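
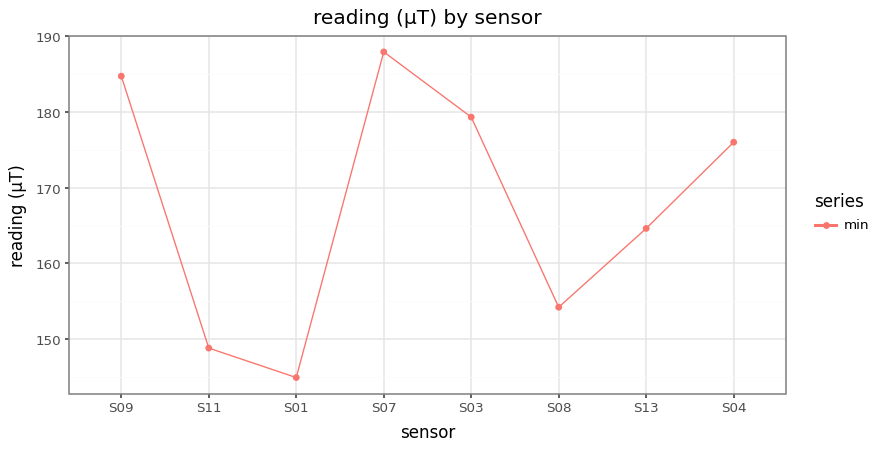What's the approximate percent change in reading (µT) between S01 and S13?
S01 ≈ 145, S13 ≈ 165; (165 − 145) / 145 ≈ +13.8%.

≈ +13.8%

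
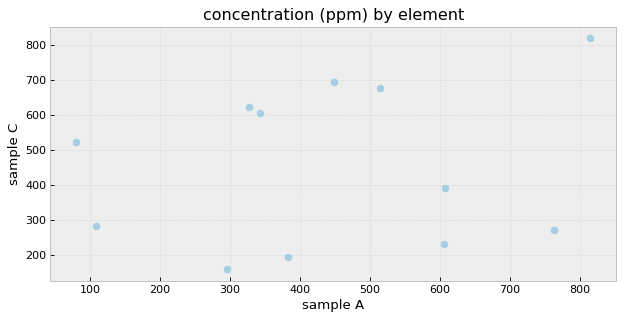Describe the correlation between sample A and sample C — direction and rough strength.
no clear correlation

Points are roughly uncorrelated; weak (|r| ≈ 0.2).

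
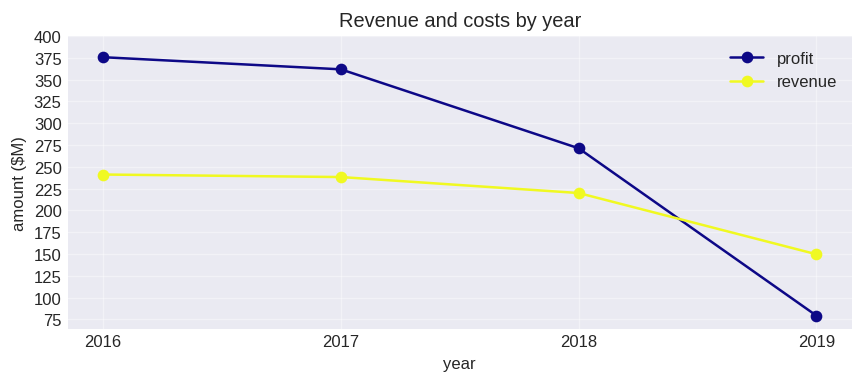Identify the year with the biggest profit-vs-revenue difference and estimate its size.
2016, ≈ 125 $M

2016: profit ≈ 375, revenue ≈ 250 → gap ≈ 125. Next-largest (2017) is only ≈ 100.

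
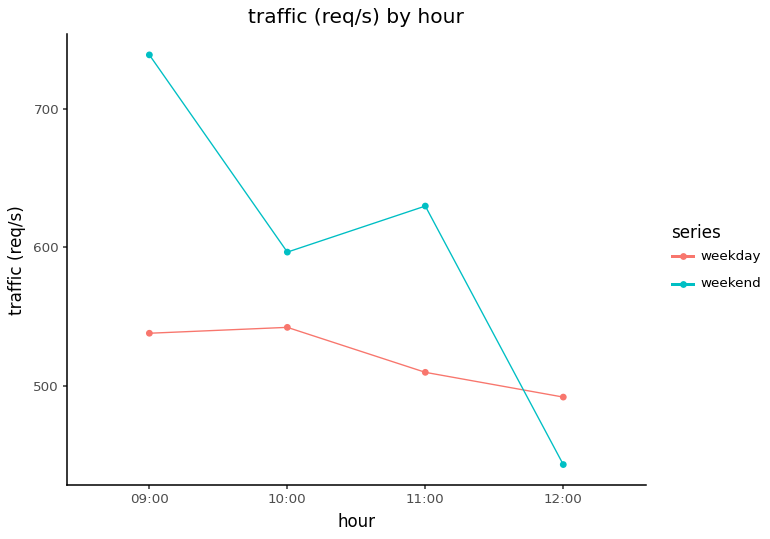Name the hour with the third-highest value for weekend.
10:00

Top 4 for weekend: 09:00 ≈ 750, 11:00 ≈ 625, 10:00 ≈ 600, 12:00 ≈ 450.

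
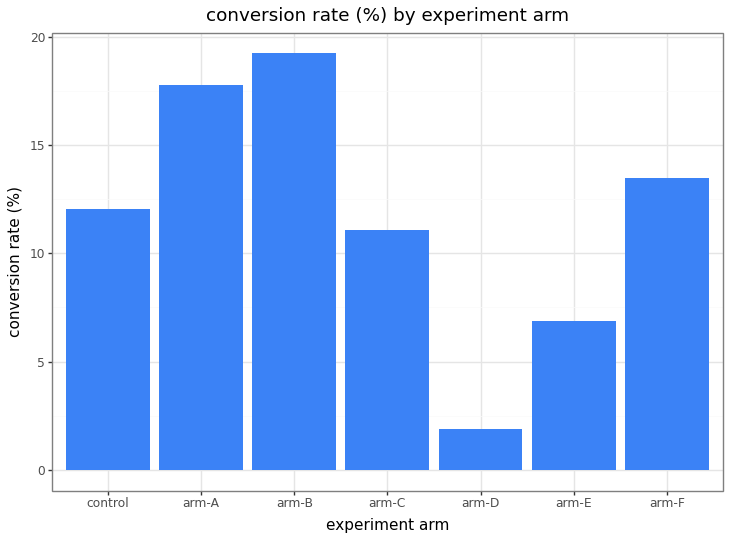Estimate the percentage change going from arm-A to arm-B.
arm-A ≈ 18, arm-B ≈ 20; (20 − 18) / 18 ≈ +11.1%.

≈ +11.1%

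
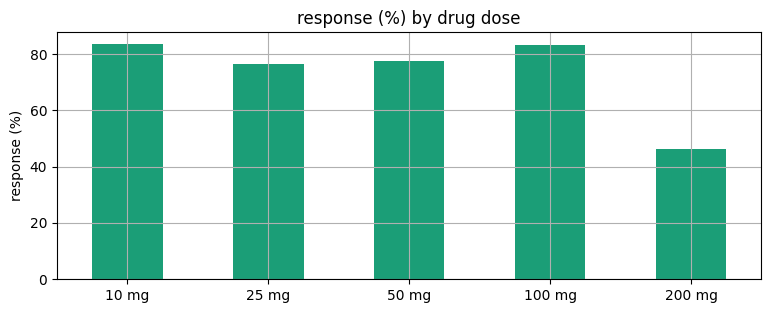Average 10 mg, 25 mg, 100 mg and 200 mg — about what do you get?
≈ 72

(80 + 80 + 80 + 50) / 4 ≈ 72.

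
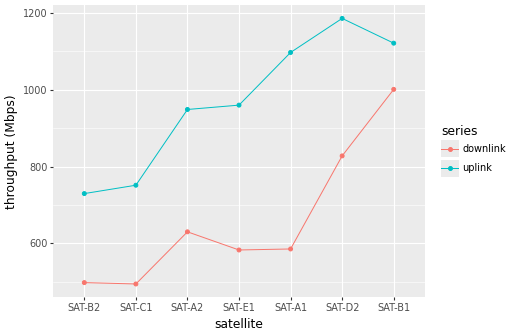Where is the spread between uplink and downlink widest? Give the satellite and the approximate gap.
SAT-A1, ≈ 500 Mbps

SAT-A1: uplink ≈ 1100, downlink ≈ 600 → gap ≈ 500. Next-largest (SAT-E1) is only ≈ 400.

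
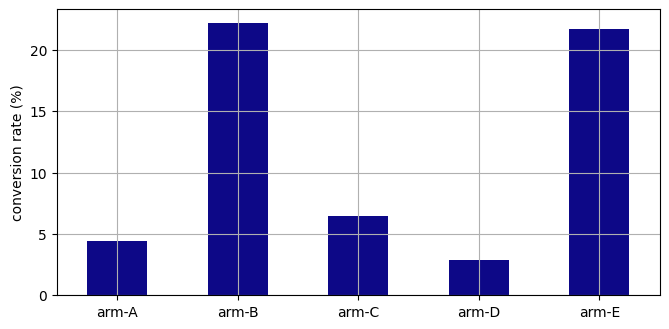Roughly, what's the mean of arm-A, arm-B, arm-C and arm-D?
(4 + 22 + 6 + 2) / 4 ≈ 8.

≈ 8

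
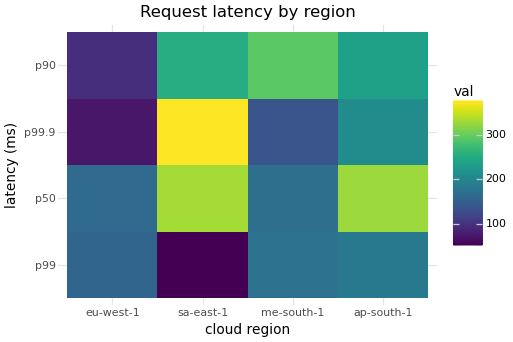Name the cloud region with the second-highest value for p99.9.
ap-south-1

Top 3 for p99.9: sa-east-1 ≈ 400, ap-south-1 ≈ 200, me-south-1 ≈ 150.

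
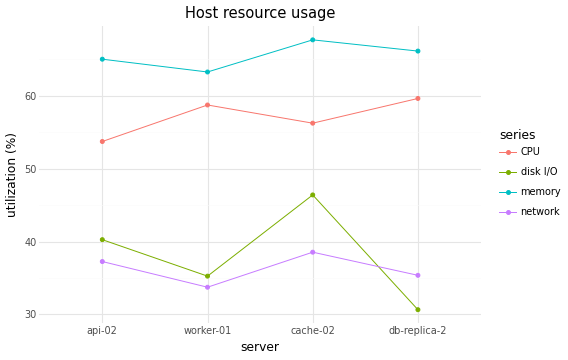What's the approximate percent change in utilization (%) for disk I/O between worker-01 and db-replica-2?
worker-01 ≈ 35, db-replica-2 ≈ 30; (30 − 35) / 35 ≈ -14.3%.

≈ -14.3%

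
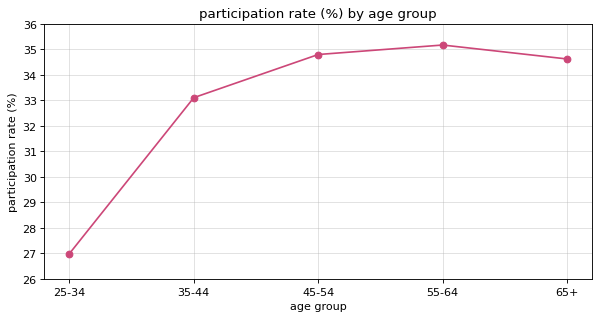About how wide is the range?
≈ 8

Max 55-64 ≈ 35, min 25-34 ≈ 27; range ≈ 8.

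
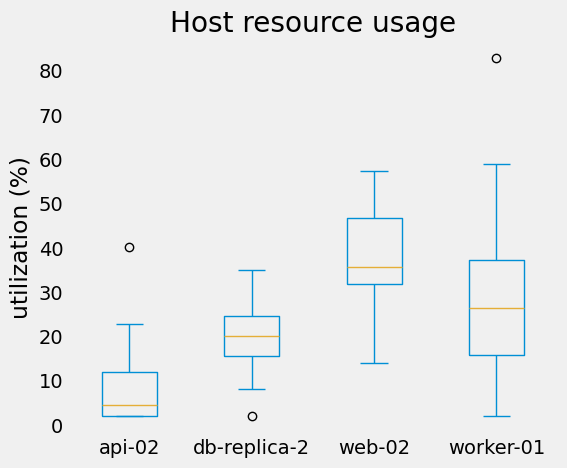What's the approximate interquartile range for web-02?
≈ 15

Q3 ≈ 45, Q1 ≈ 30; IQR ≈ 15.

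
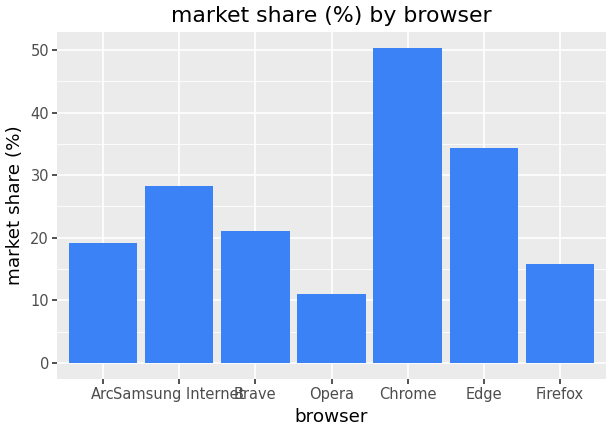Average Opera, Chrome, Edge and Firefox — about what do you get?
≈ 28

(10 + 50 + 35 + 15) / 4 ≈ 28.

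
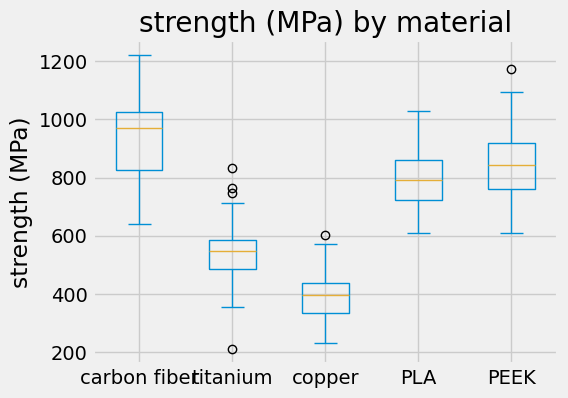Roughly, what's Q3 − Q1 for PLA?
≈ 150

Q3 ≈ 850, Q1 ≈ 700; IQR ≈ 150.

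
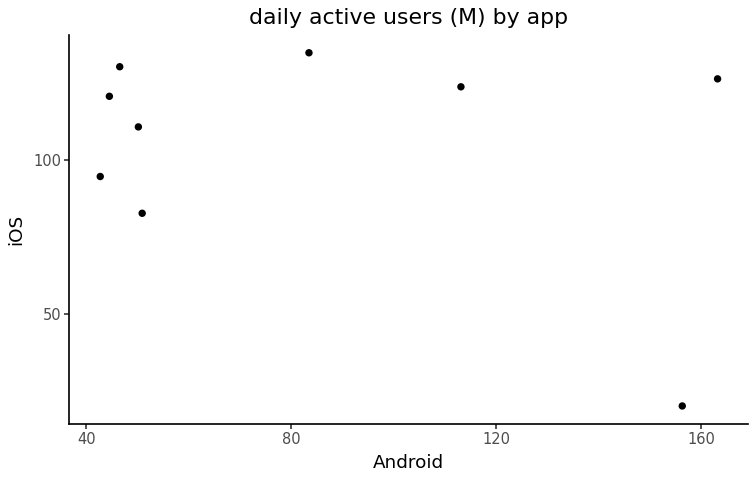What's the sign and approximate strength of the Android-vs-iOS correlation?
negative, weak

Points are negatively correlated; weak (|r| ≈ 0.3).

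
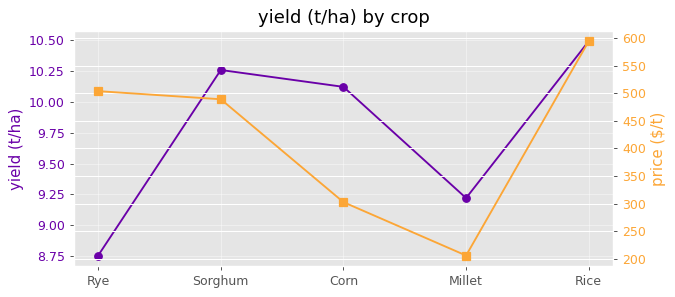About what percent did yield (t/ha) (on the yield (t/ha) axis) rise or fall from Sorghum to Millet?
Sorghum ≈ 10.2, Millet ≈ 9.2; (9.2 − 10.2) / 10.2 ≈ -9.8%.

≈ -9.8%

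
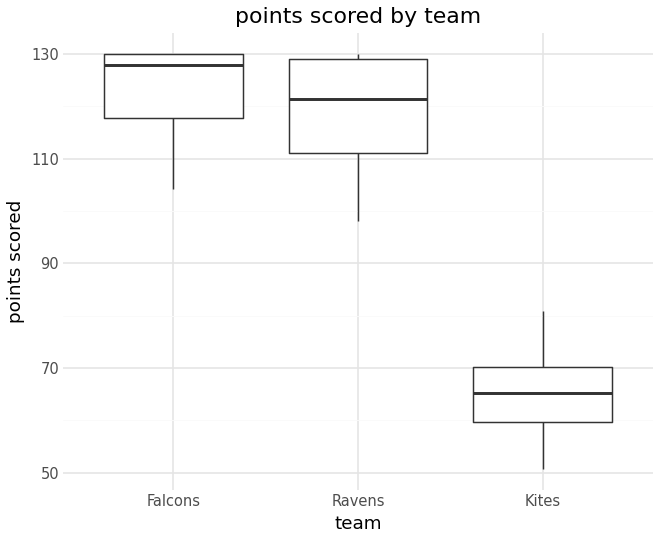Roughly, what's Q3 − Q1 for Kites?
Q3 ≈ 70, Q1 ≈ 60; IQR ≈ 10.

≈ 10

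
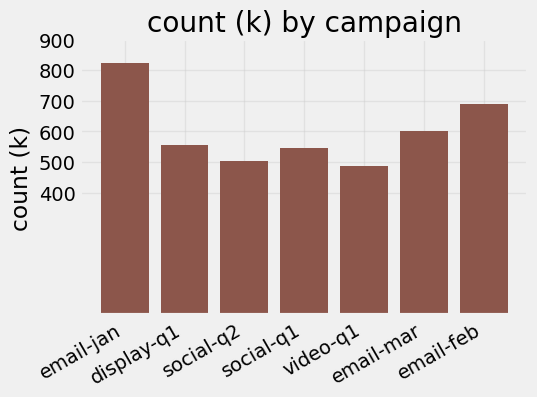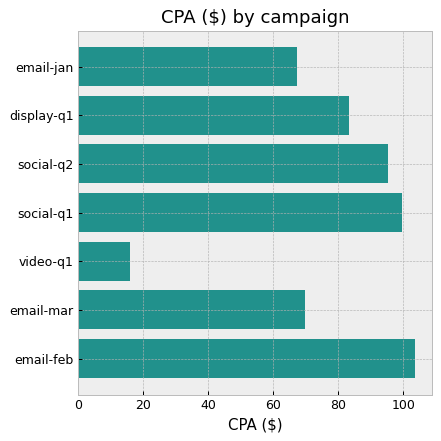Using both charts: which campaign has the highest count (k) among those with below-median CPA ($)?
email-jan

Chart 2 median CPA ($) ≈ 80; below-median campaigns: email-jan, video-q1, email-mar. Among those, email-jan has the highest count (k) (≈ 800).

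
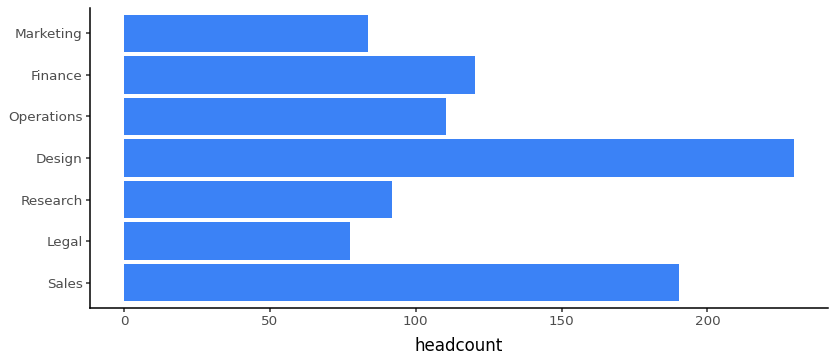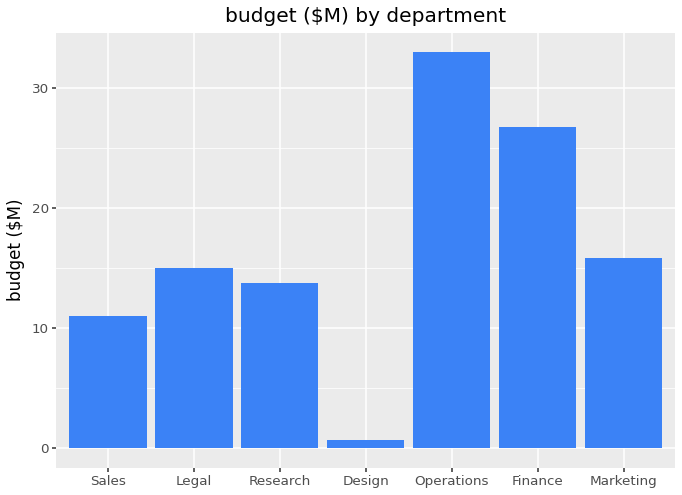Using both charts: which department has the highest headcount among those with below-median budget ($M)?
Design

Chart 2 median budget ($M) ≈ 15; below-median departments: Sales, Research, Design. Among those, Design has the highest headcount (≈ 225).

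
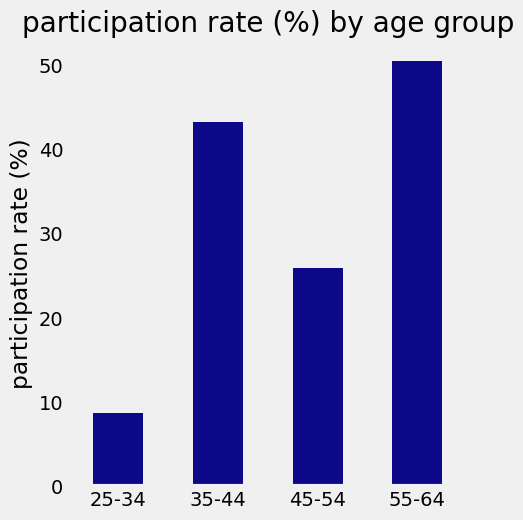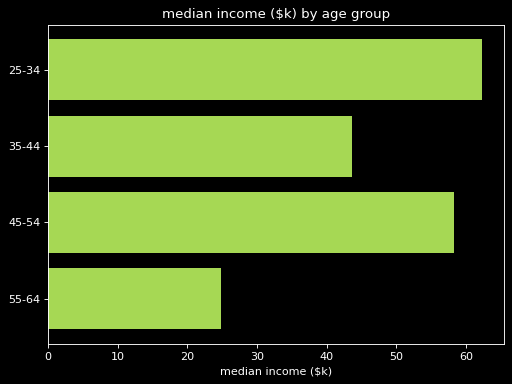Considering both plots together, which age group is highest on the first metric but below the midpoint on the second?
55-64

Chart 2 median median income ($k) ≈ 50; below-median age groups: 35-44, 55-64. Among those, 55-64 has the highest participation rate (%) (≈ 50).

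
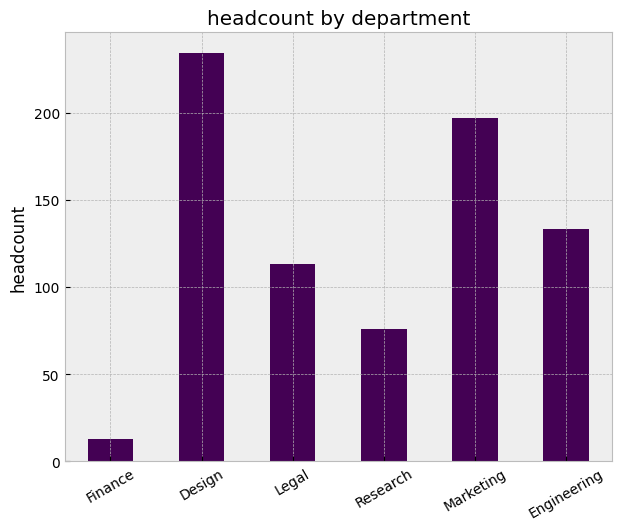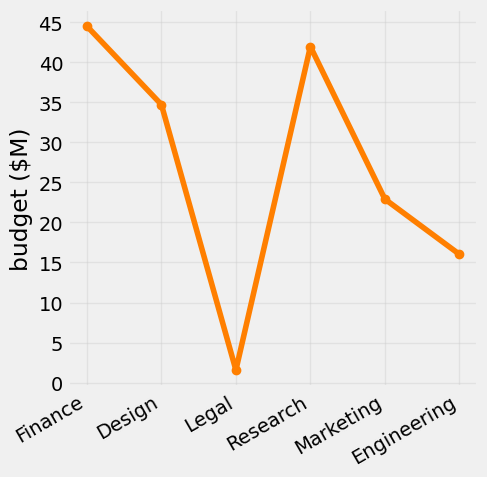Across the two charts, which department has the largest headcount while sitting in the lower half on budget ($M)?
Marketing

Chart 2 median budget ($M) ≈ 30; below-median departments: Legal, Marketing, Engineering. Among those, Marketing has the highest headcount (≈ 200).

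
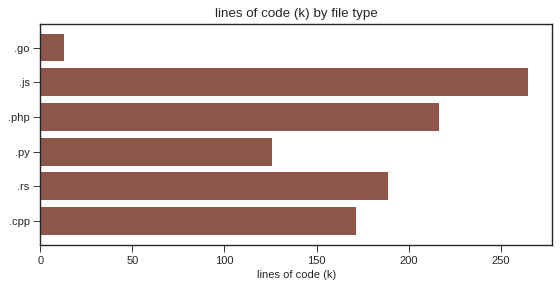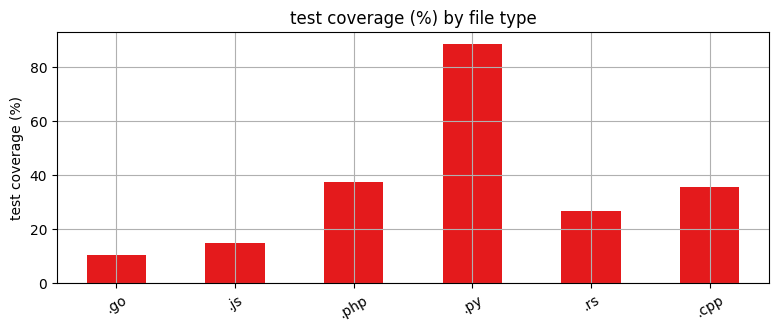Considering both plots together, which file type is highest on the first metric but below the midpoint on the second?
.js

Chart 2 median test coverage (%) ≈ 30; below-median file types: .go, .js, .rs. Among those, .js has the highest lines of code (k) (≈ 275).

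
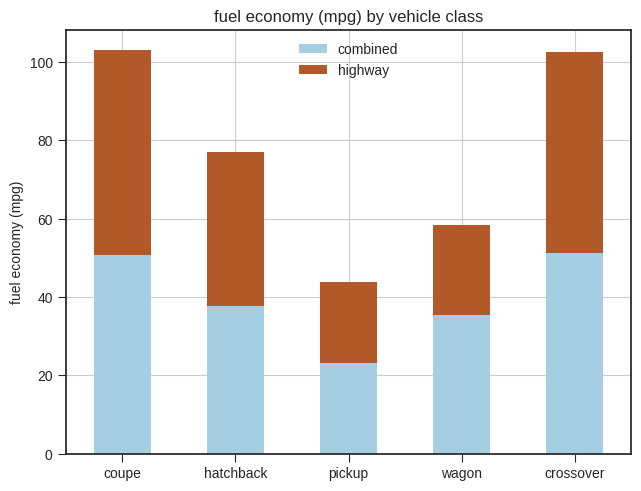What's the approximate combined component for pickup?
combined top ≈ 20, bottom ≈ 0; segment ≈ 20.

≈ 20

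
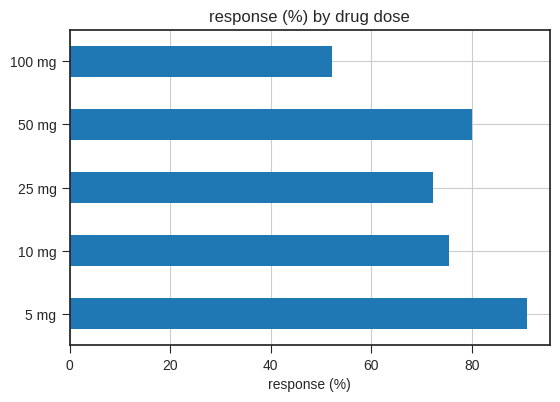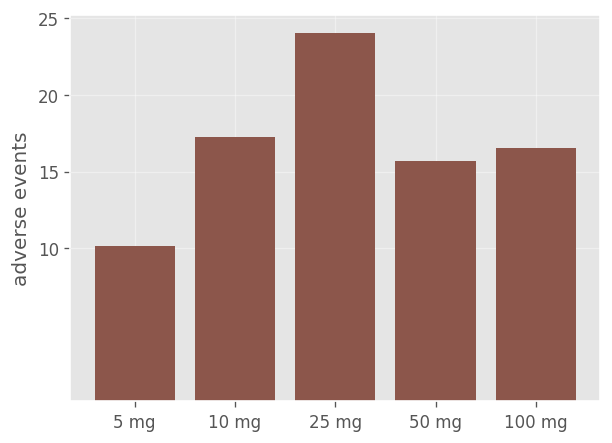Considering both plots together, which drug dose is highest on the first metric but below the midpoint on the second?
5 mg

Chart 2 median adverse events ≈ 15; below-median drug doses: 5 mg, 50 mg. Among those, 5 mg has the highest response (%) (≈ 90).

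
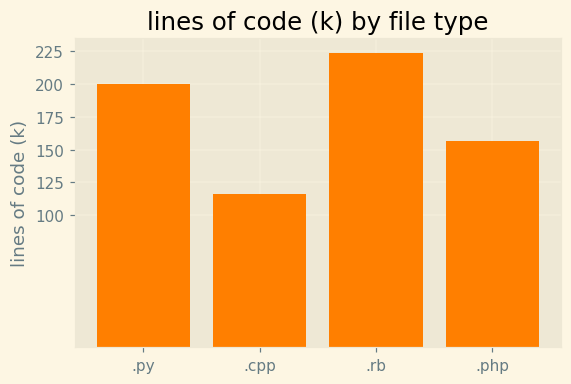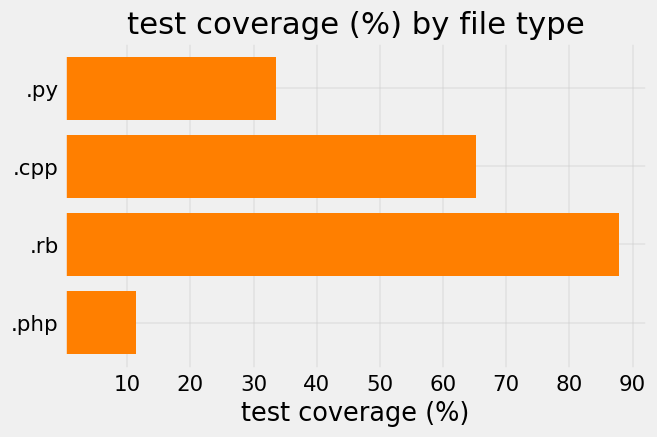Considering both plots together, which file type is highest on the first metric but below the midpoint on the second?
Chart 2 median test coverage (%) ≈ 50; below-median file types: .py, .php. Among those, .py has the highest lines of code (k) (≈ 200).

.py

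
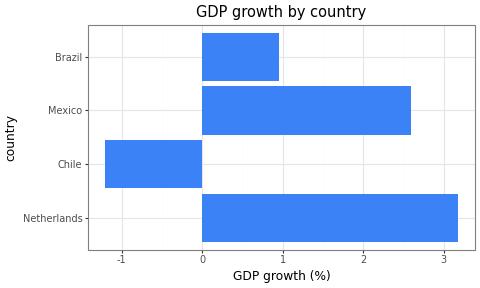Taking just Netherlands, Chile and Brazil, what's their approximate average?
(3.0 + -1.0 + 1.0) / 3 ≈ 1.

≈ 1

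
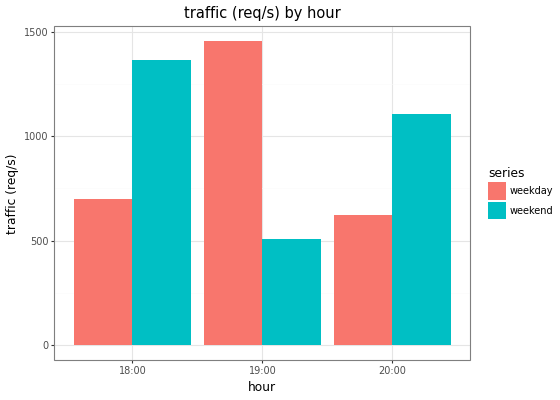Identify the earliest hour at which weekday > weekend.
19:00

18:00: weekday ≈ 600 vs weekend ≈ 1400 (not yet); 19:00: weekday ≈ 1400 vs weekend ≈ 600 (first crossover).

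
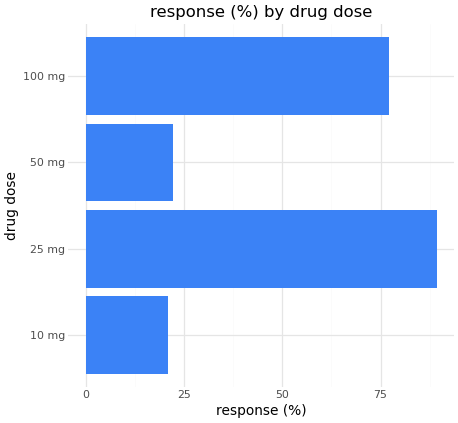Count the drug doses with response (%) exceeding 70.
Above 70: 25 mg, 100 mg.

2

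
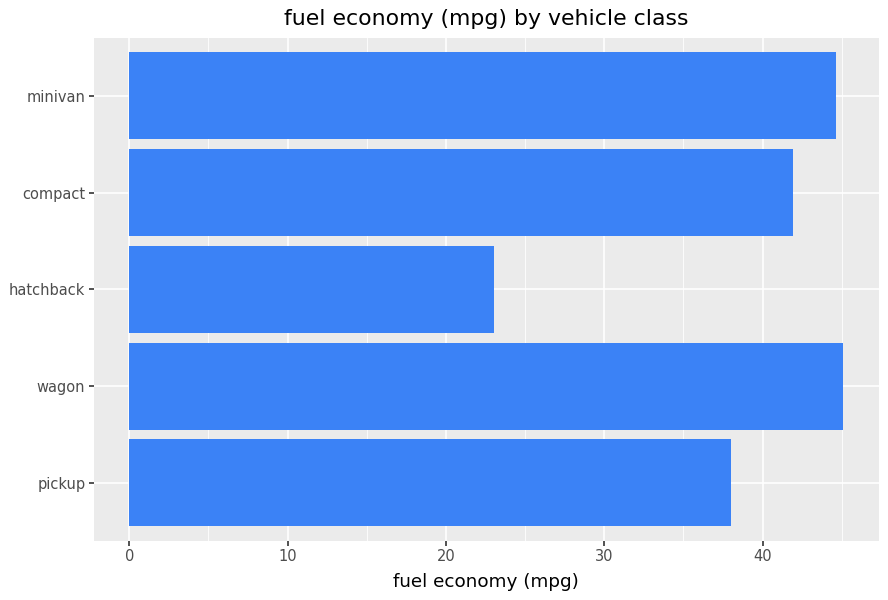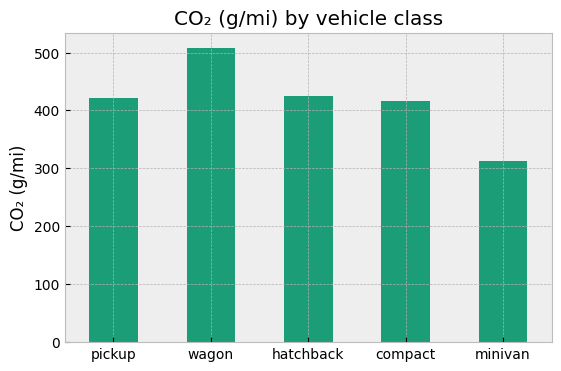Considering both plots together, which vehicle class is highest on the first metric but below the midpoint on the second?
Chart 2 median CO₂ (g/mi) ≈ 400; below-median vehicle classes: compact, minivan. Among those, minivan has the highest fuel economy (mpg) (≈ 45).

minivan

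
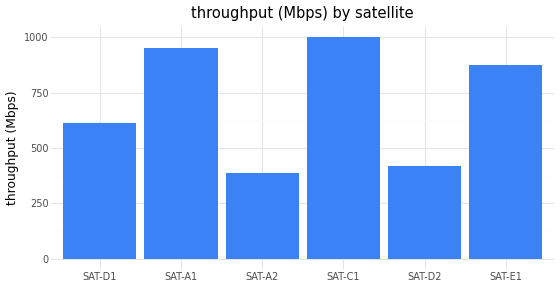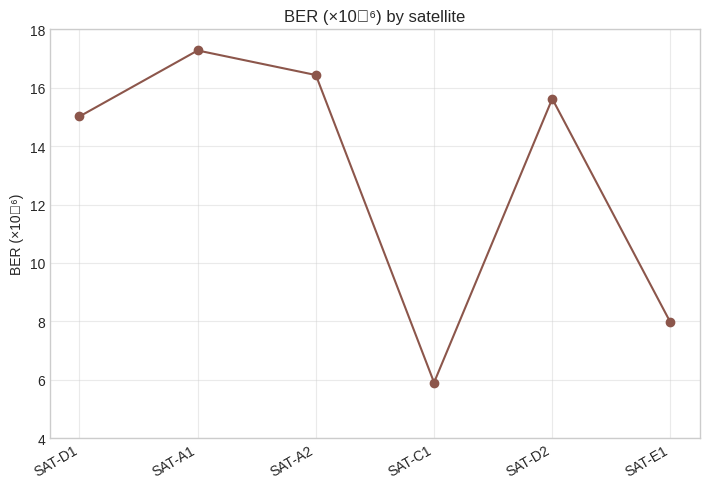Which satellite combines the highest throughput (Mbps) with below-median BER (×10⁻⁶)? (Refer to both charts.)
SAT-C1

Chart 2 median BER (×10⁻⁶) ≈ 16; below-median satellites: SAT-D1, SAT-C1, SAT-E1. Among those, SAT-C1 has the highest throughput (Mbps) (≈ 1000).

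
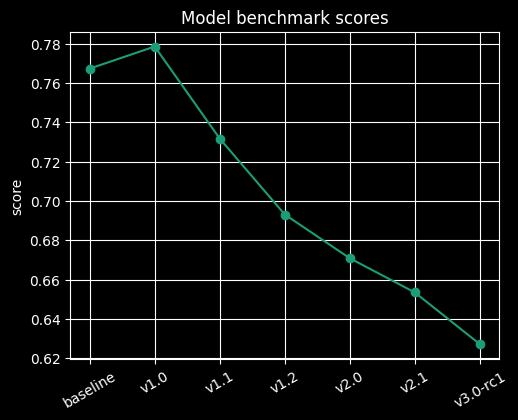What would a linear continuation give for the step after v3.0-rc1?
≈ 0.59

Last three: 0.68, 0.66, 0.62 → slope ≈ -0.03/step → next ≈ 0.59.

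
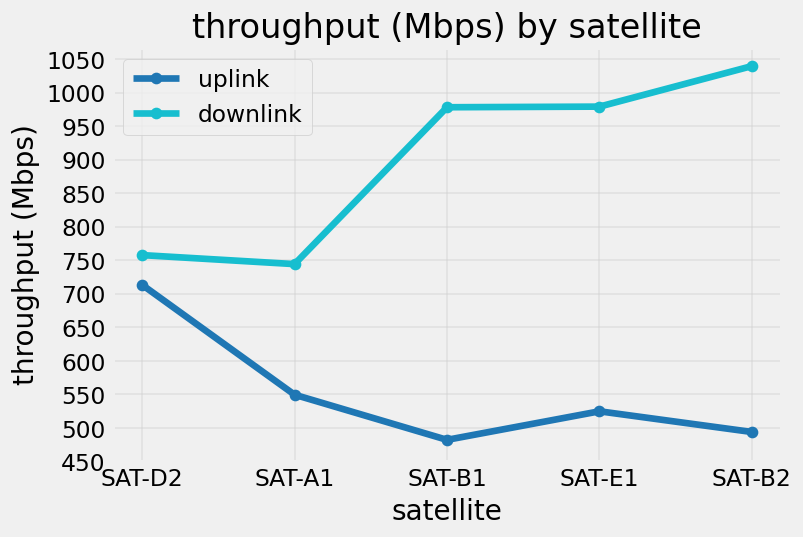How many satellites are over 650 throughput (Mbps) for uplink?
1

Above 650: SAT-D2.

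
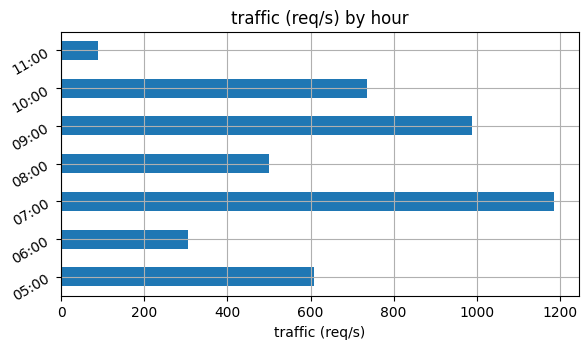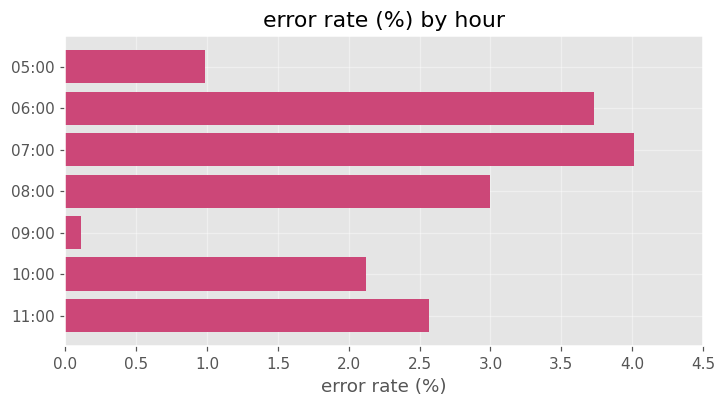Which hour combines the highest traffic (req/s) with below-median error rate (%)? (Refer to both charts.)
Chart 2 median error rate (%) ≈ 2.5; below-median hours: 05:00, 09:00, 10:00. Among those, 09:00 has the highest traffic (req/s) (≈ 1000).

09:00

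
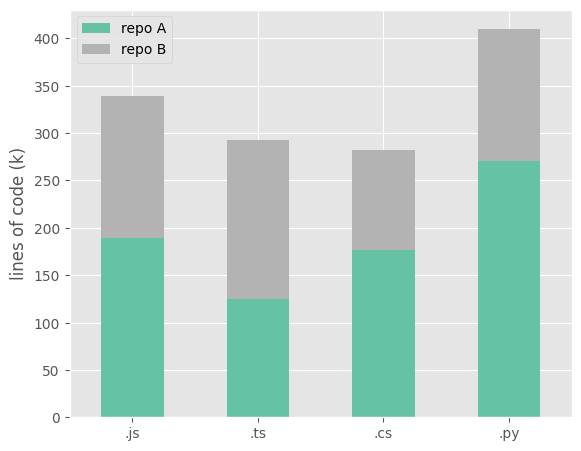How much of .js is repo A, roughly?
repo A top ≈ 200, bottom ≈ 0; segment ≈ 200.

≈ 200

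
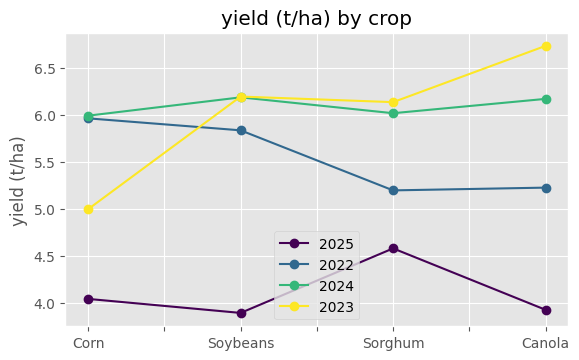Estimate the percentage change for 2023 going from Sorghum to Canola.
Sorghum ≈ 6.0, Canola ≈ 6.5; (6.5 − 6.0) / 6.0 ≈ +8.3%.

≈ +8.3%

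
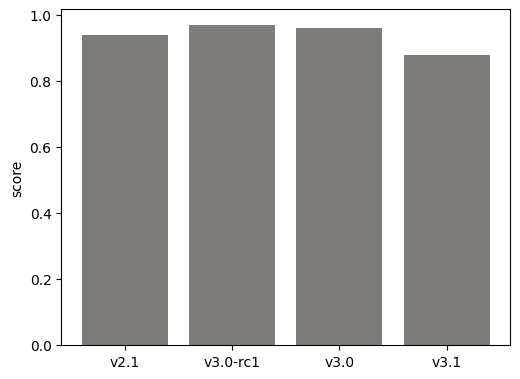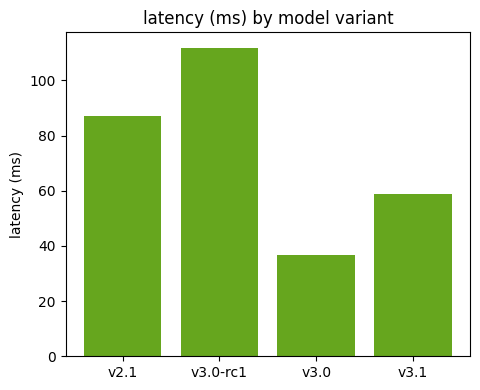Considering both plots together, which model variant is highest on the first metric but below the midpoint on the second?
v3.0

Chart 2 median latency (ms) ≈ 80; below-median model variants: v3.0, v3.1. Among those, v3.0 has the highest score (≈ 1).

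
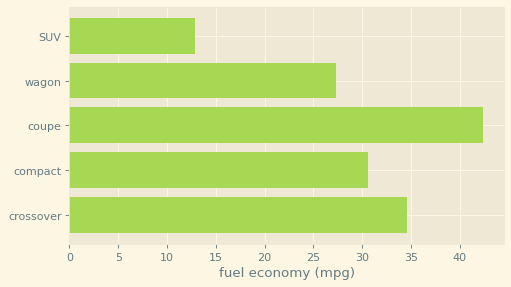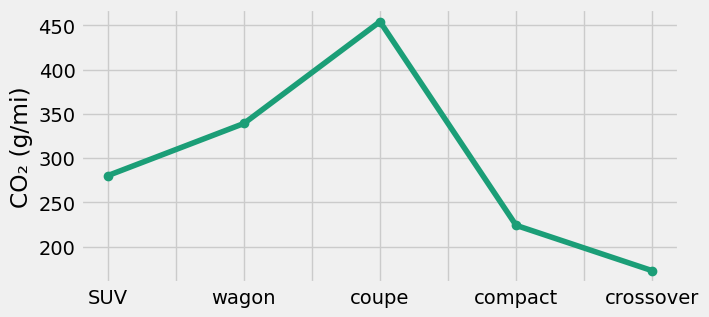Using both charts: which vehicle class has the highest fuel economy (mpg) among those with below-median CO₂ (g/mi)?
crossover

Chart 2 median CO₂ (g/mi) ≈ 300; below-median vehicle classes: compact, crossover. Among those, crossover has the highest fuel economy (mpg) (≈ 35).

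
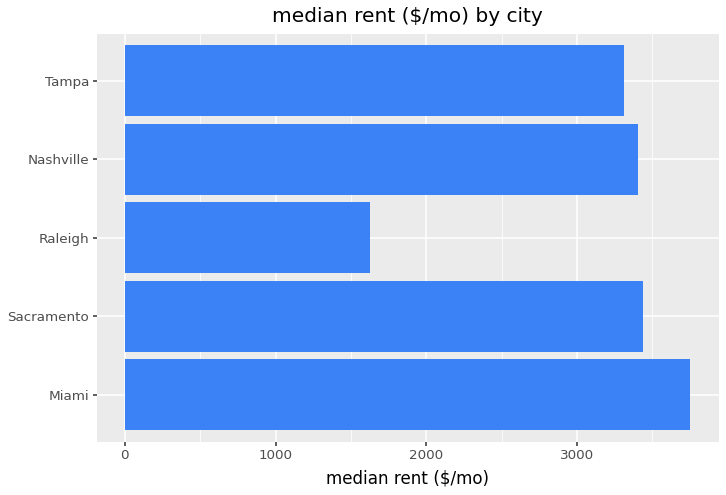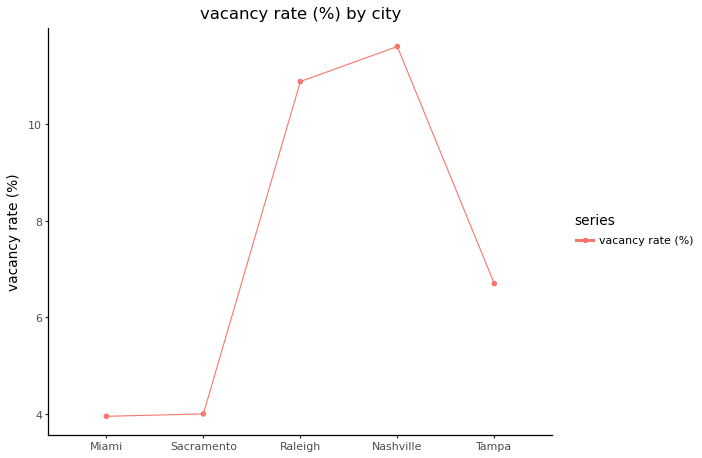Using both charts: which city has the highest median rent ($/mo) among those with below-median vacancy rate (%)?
Chart 2 median vacancy rate (%) ≈ 6; below-median cities: Miami, Sacramento. Among those, Miami has the highest median rent ($/mo) (≈ 4000).

Miami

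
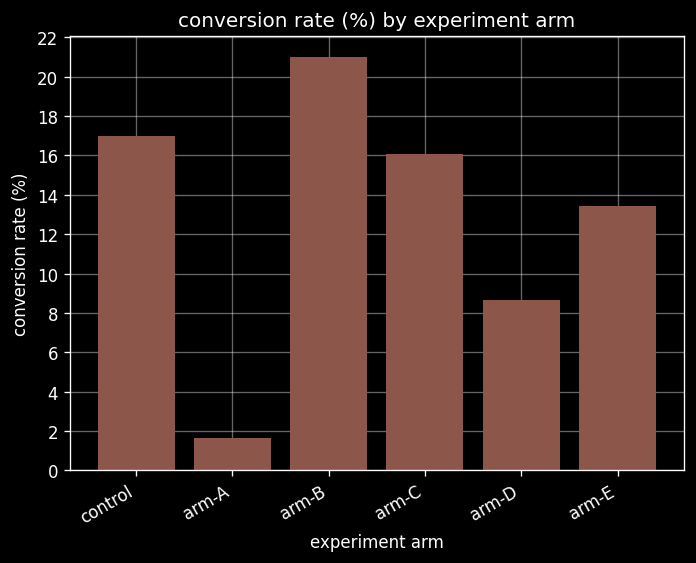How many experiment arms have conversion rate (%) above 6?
Above 6: control, arm-B, arm-C, arm-D, arm-E.

5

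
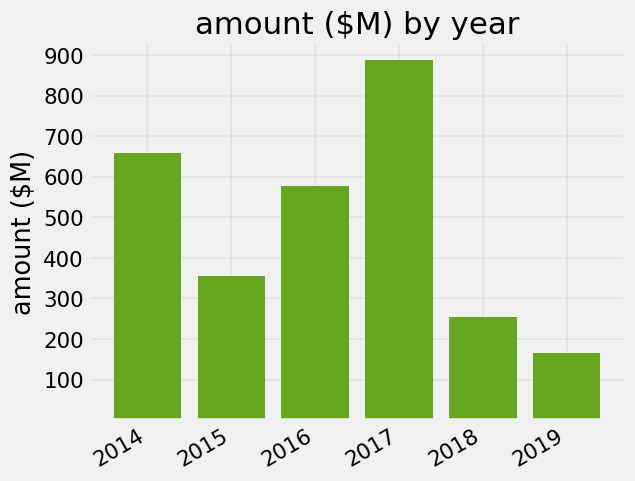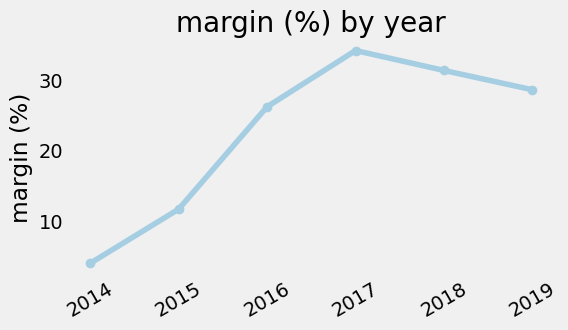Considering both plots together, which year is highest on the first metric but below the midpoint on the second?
Chart 2 median margin (%) ≈ 25; below-median years: 2014, 2015, 2016. Among those, 2014 has the highest amount ($M) (≈ 700).

2014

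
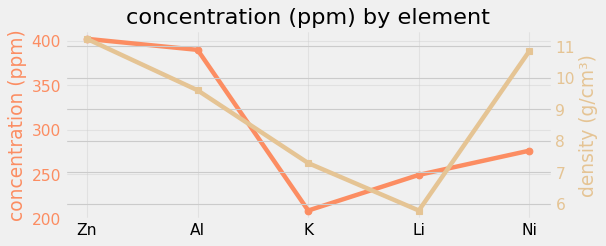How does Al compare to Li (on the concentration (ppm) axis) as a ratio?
Al ≈ 380, Li ≈ 240; 380/240 ≈ 1.58.

≈ 1.58×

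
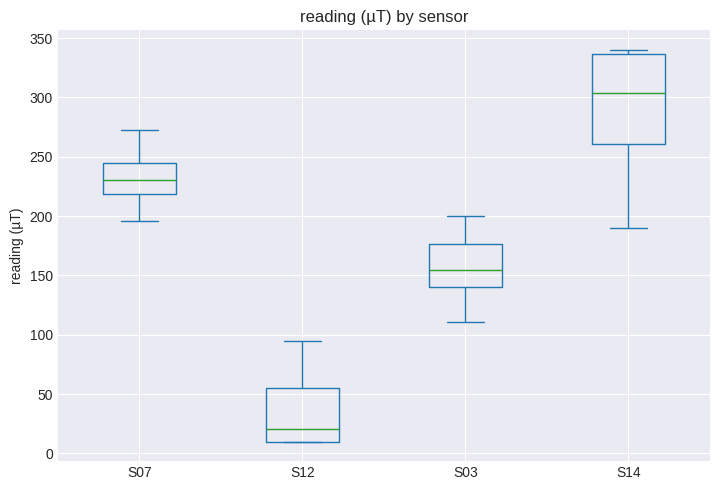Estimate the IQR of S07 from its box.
≈ 25

Q3 ≈ 250, Q1 ≈ 225; IQR ≈ 25.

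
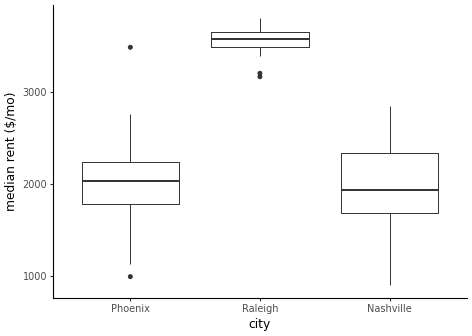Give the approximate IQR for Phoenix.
≈ 400

Q3 ≈ 2200, Q1 ≈ 1800; IQR ≈ 400.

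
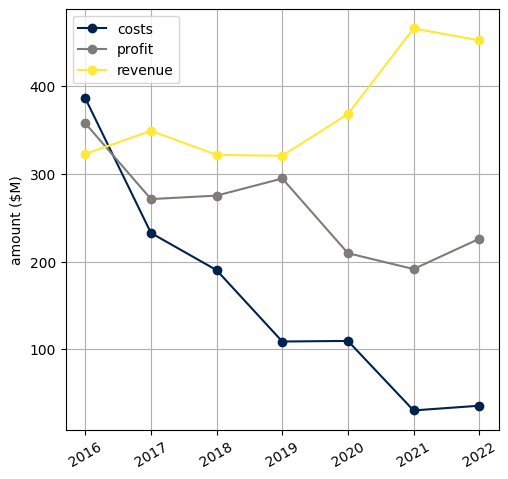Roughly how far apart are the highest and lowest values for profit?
≈ 150

Max 2016 ≈ 350, min 2021 ≈ 200; range ≈ 150.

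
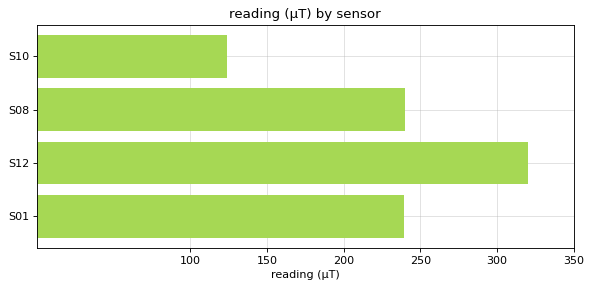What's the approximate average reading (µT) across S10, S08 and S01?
≈ 200

(100 + 250 + 250) / 3 ≈ 200.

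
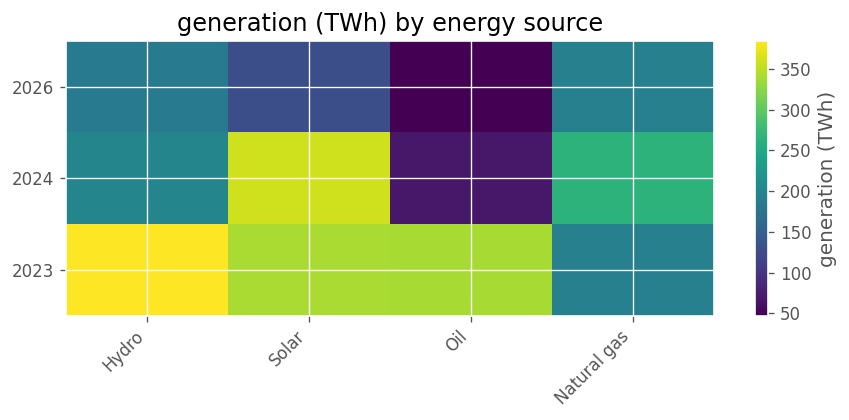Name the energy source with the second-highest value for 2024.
Natural gas

Top 3 for 2024: Solar ≈ 350, Natural gas ≈ 250, Hydro ≈ 200.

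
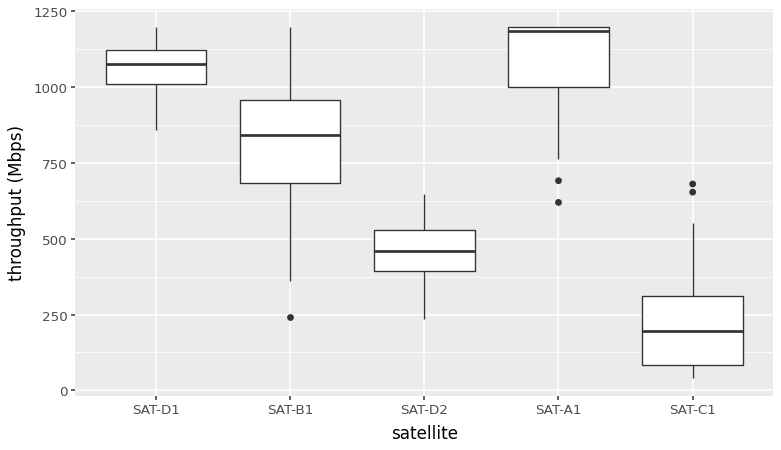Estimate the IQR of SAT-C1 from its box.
Q3 ≈ 300, Q1 ≈ 100; IQR ≈ 200.

≈ 200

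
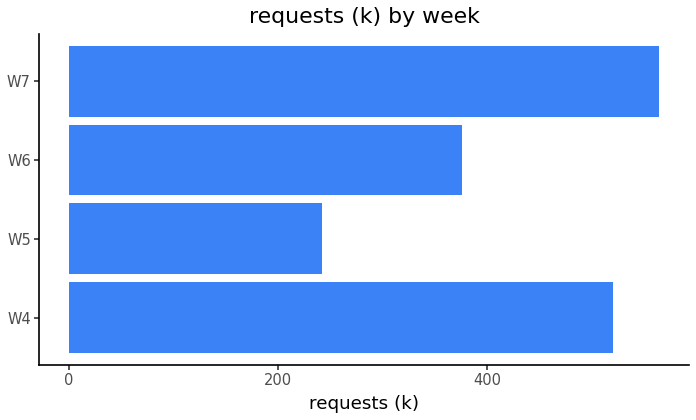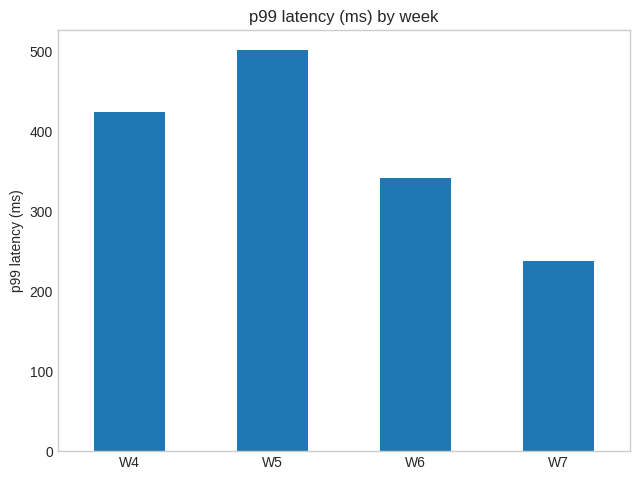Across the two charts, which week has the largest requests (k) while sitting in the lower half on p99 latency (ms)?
Chart 2 median p99 latency (ms) ≈ 400; below-median weeks: W6, W7. Among those, W7 has the highest requests (k) (≈ 600).

W7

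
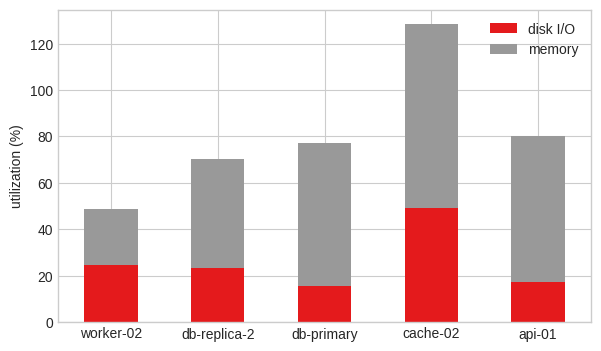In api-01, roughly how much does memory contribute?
memory top ≈ 80, bottom ≈ 20; segment ≈ 60.

≈ 60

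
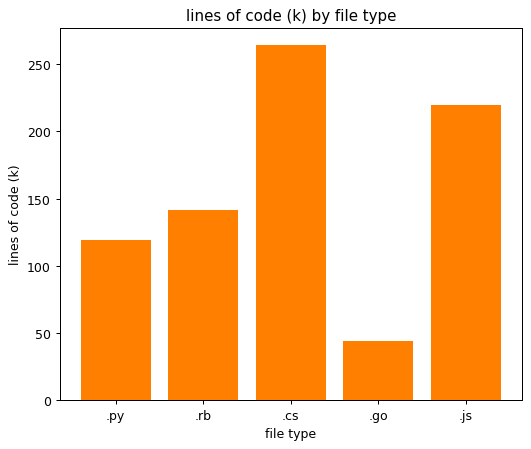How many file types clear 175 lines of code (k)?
2

Above 175: .cs, .js.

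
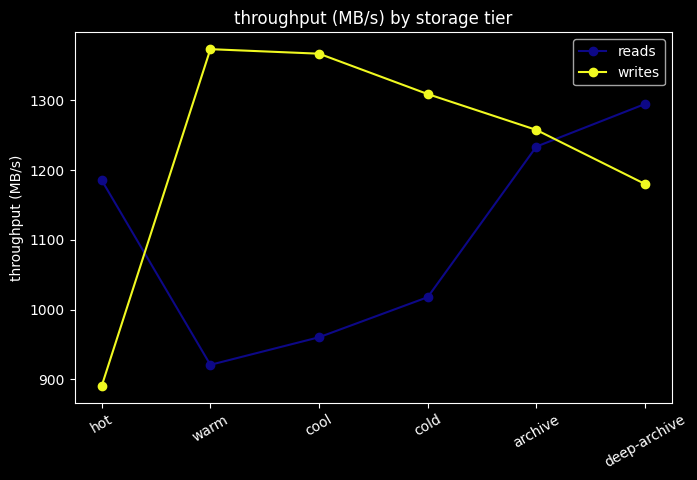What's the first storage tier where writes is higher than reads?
warm

hot: writes ≈ 900 vs reads ≈ 1200 (not yet); warm: writes ≈ 1350 vs reads ≈ 900 (first crossover).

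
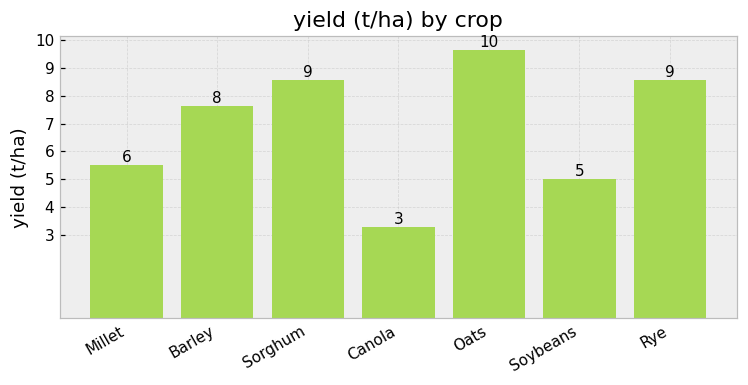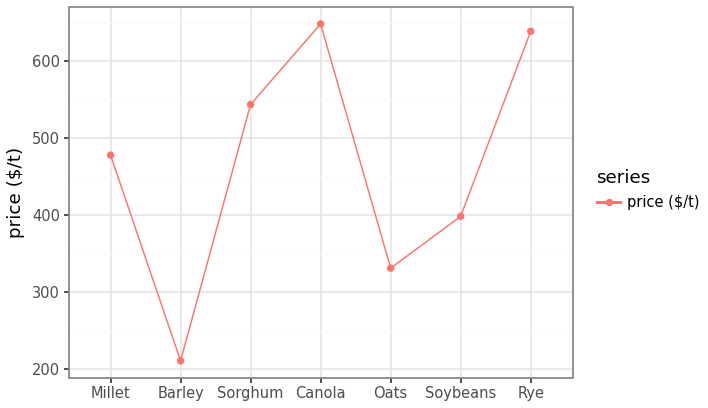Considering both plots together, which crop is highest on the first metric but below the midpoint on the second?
Oats

Chart 2 median price ($/t) ≈ 500; below-median crops: Barley, Oats, Soybeans. Among those, Oats has the highest yield (t/ha) (≈ 10).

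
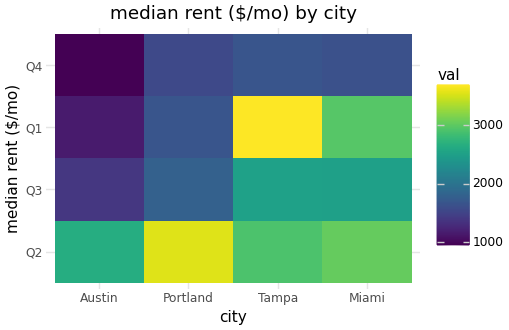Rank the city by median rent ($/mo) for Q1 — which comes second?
Top 3 for Q1: Tampa ≈ 3500, Miami ≈ 3000, Portland ≈ 1500.

Miami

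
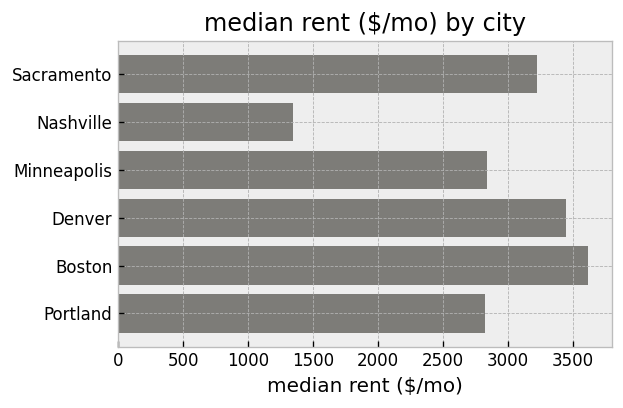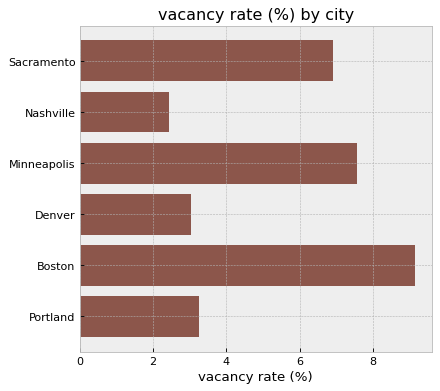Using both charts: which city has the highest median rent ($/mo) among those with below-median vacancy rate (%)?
Denver

Chart 2 median vacancy rate (%) ≈ 5; below-median cities: Nashville, Denver, Portland. Among those, Denver has the highest median rent ($/mo) (≈ 3500).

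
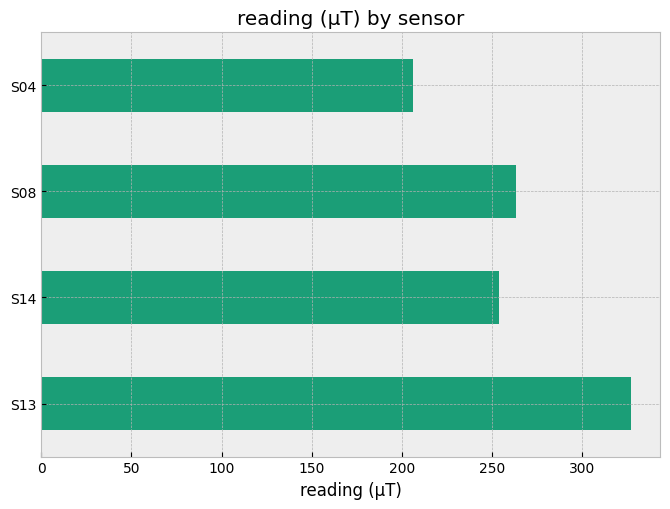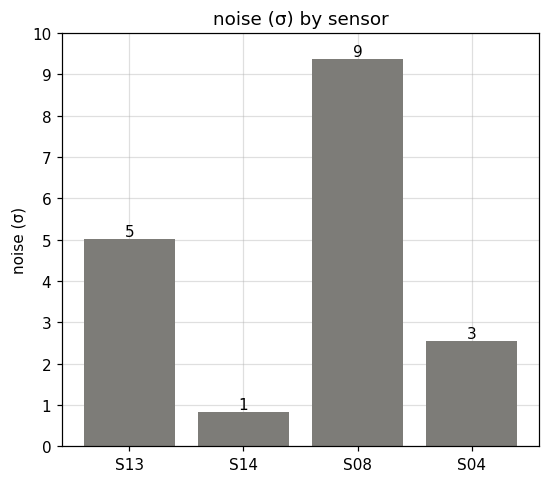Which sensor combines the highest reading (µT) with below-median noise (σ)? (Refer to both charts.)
S14

Chart 2 median noise (σ) ≈ 4; below-median sensors: S14, S04. Among those, S14 has the highest reading (µT) (≈ 250).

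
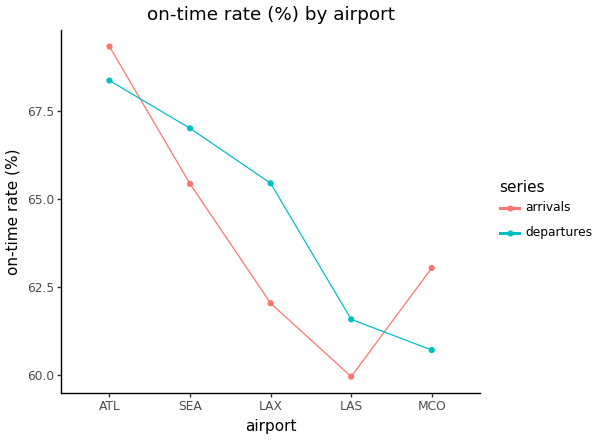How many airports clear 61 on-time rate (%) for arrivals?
4

Above 61: ATL, SEA, LAX, MCO.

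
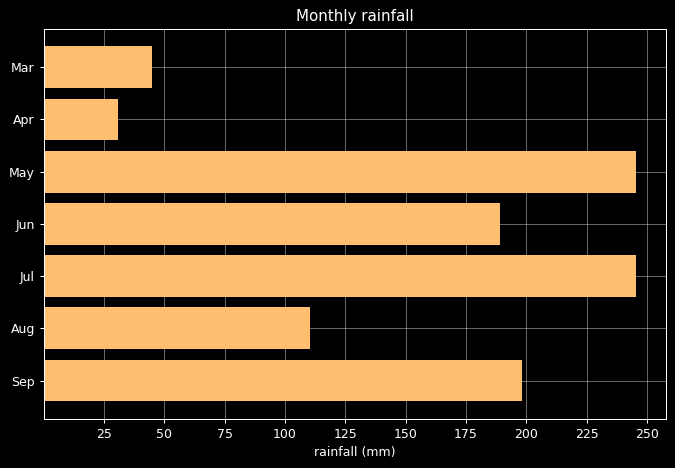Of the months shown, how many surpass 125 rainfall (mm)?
4

Above 125: May, Jun, Jul, Sep.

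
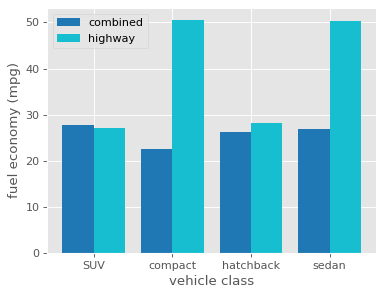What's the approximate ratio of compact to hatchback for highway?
compact ≈ 50, hatchback ≈ 30; 50/30 ≈ 1.67.

≈ 1.67×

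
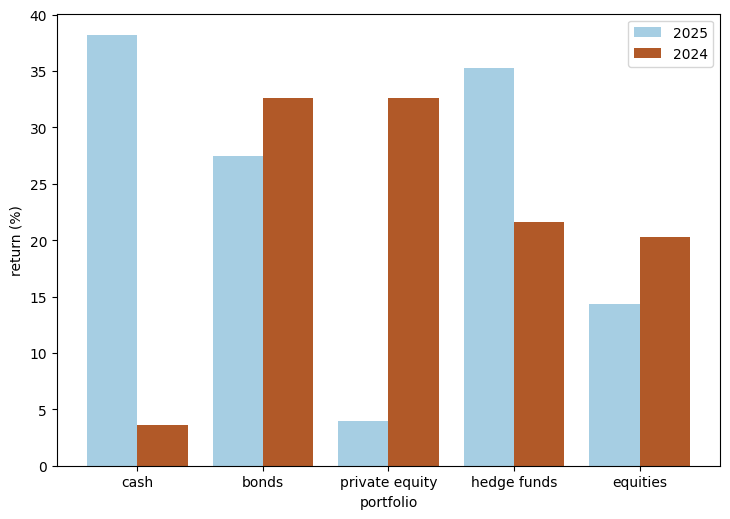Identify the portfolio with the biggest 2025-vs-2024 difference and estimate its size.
cash: 2025 ≈ 40, 2024 ≈ 5 → gap ≈ 35. Next-largest (private equity) is only ≈ 30.

cash, ≈ 35 %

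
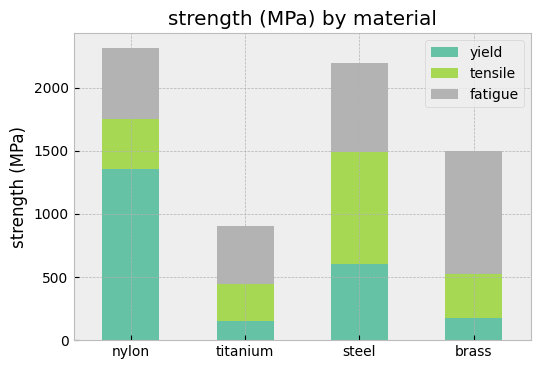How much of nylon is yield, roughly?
≈ 1400

yield top ≈ 1400, bottom ≈ 0; segment ≈ 1400.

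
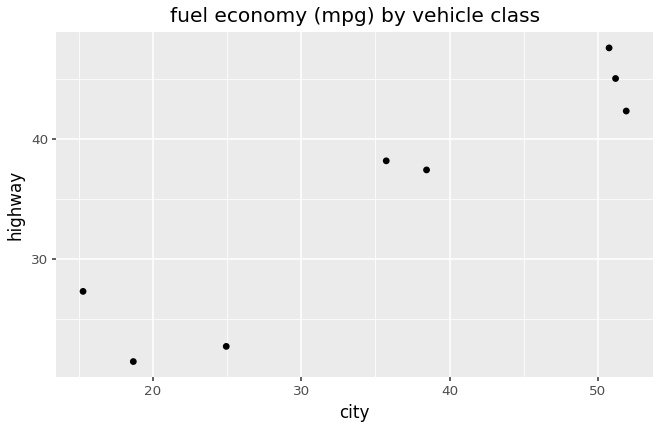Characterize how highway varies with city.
Points are positively correlated; strong (|r| ≈ 0.9).

positive, strong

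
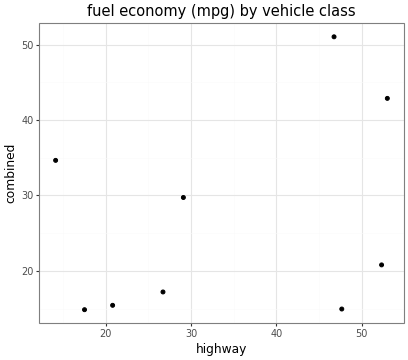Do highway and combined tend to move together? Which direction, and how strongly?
Points are positively correlated; weak (|r| ≈ 0.3).

positive, weak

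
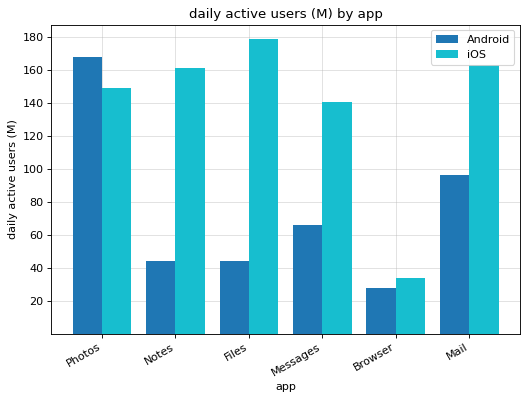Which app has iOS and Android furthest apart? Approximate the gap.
Files: iOS ≈ 180, Android ≈ 40 → gap ≈ 140. Next-largest (Notes) is only ≈ 120.

Files, ≈ 140 M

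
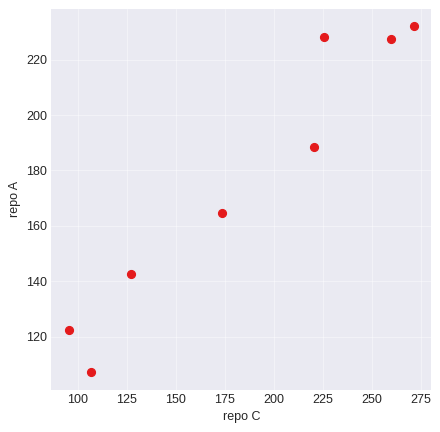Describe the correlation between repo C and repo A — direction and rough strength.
Points are positively correlated; strong (|r| ≈ 1.0).

positive, strong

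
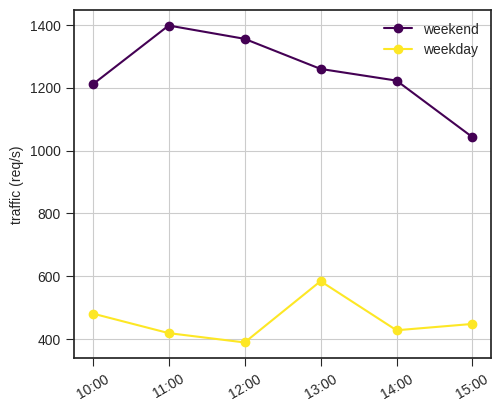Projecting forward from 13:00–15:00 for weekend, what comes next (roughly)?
≈ 850

Last three: 1300, 1200, 1000 → slope ≈ -150/step → next ≈ 850.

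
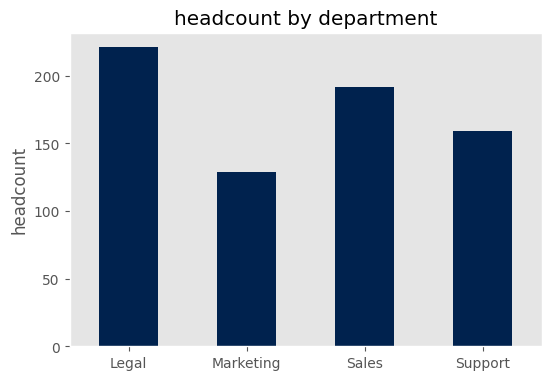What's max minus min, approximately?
Max Legal ≈ 220, min Marketing ≈ 120; range ≈ 100.

≈ 100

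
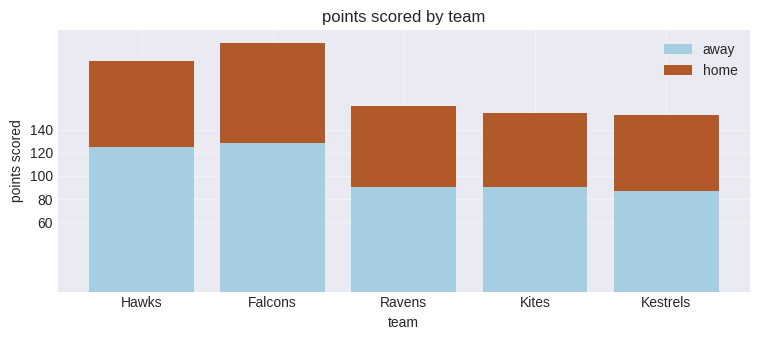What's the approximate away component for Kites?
away top ≈ 80, bottom ≈ 0; segment ≈ 80.

≈ 80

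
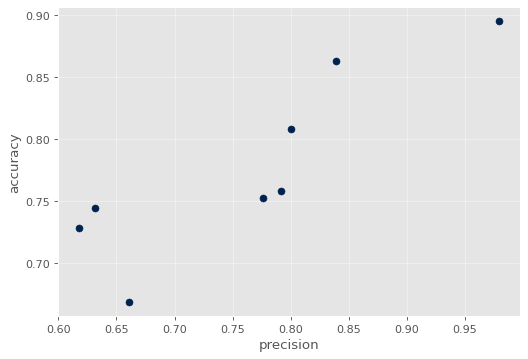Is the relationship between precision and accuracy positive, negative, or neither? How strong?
positive, strong

Points are positively correlated; strong (|r| ≈ 0.9).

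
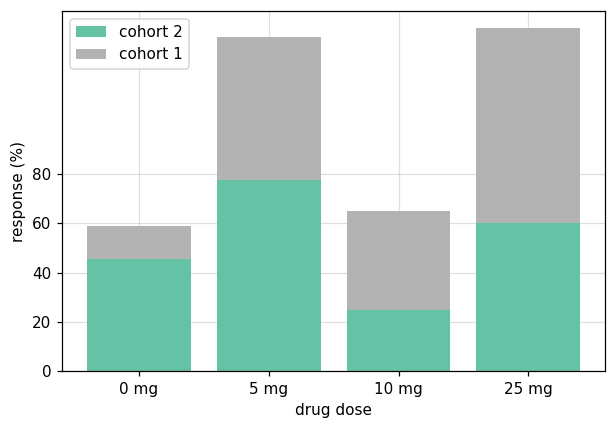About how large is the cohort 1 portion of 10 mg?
≈ 40

cohort 1 top ≈ 60, bottom ≈ 20; segment ≈ 40.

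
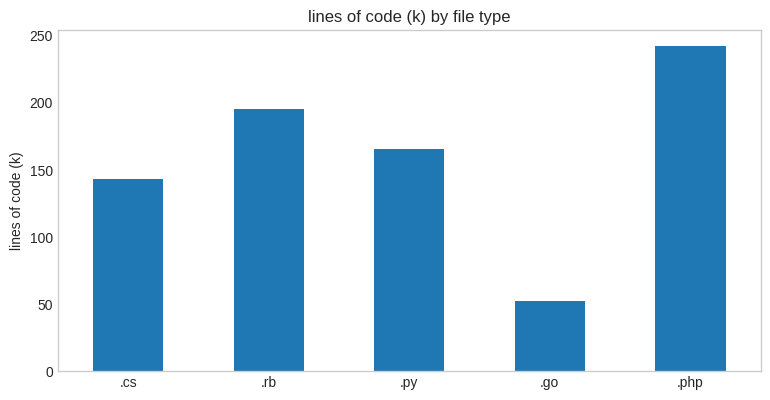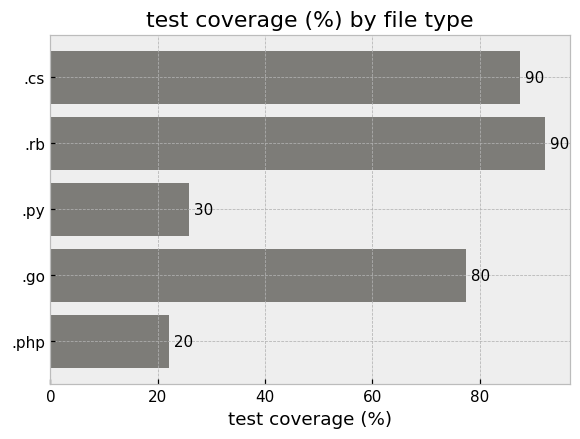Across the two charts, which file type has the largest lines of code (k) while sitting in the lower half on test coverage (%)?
.php

Chart 2 median test coverage (%) ≈ 80; below-median file types: .py, .php. Among those, .php has the highest lines of code (k) (≈ 250).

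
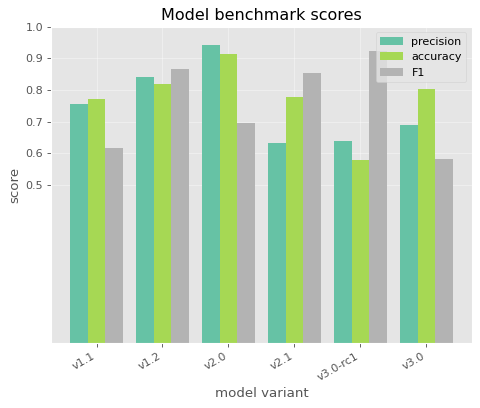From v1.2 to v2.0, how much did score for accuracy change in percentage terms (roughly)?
v1.2 ≈ 0.8, v2.0 ≈ 0.9; (0.9 − 0.8) / 0.8 ≈ +12.5%.

≈ +12.5%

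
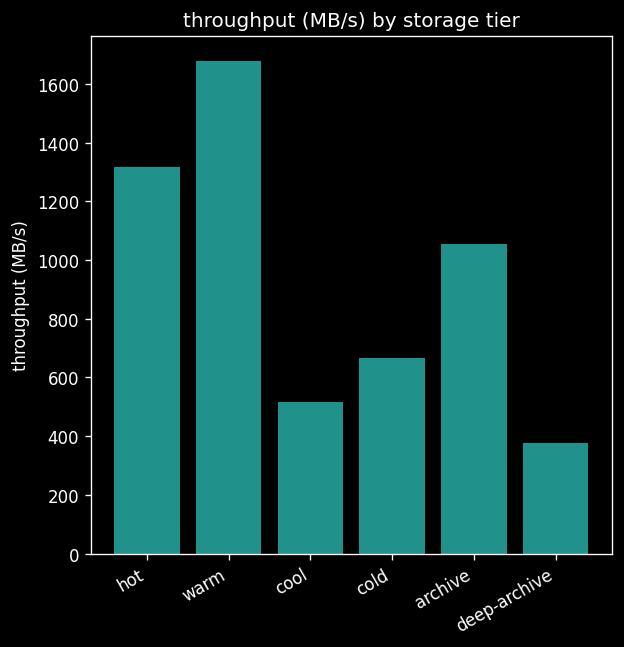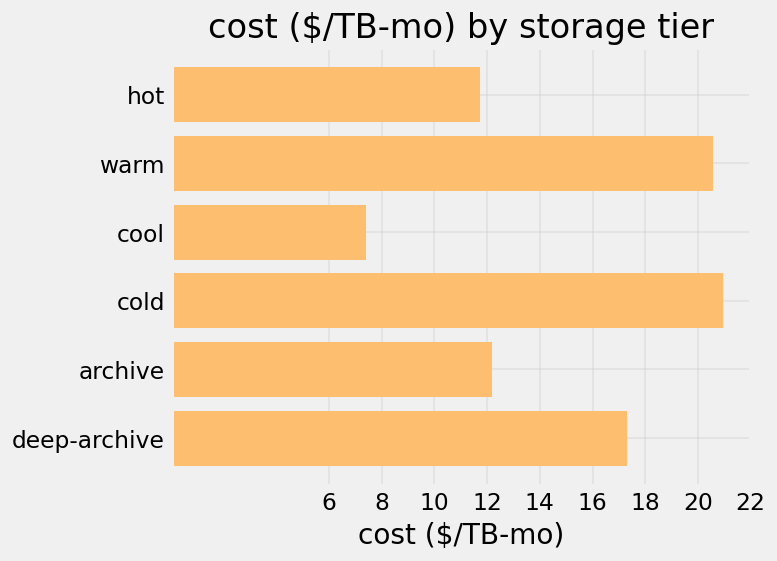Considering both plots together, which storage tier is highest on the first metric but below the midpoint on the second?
Chart 2 median cost ($/TB-mo) ≈ 14; below-median storage tiers: hot, cool, archive. Among those, hot has the highest throughput (MB/s) (≈ 1400).

hot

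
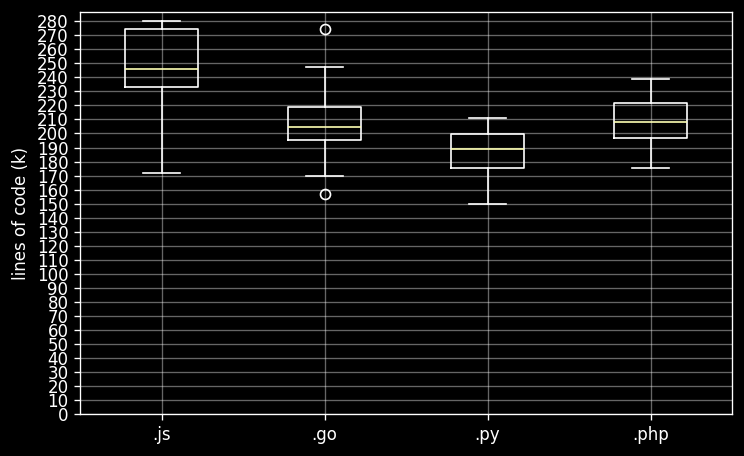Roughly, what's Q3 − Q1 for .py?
≈ 20

Q3 ≈ 200, Q1 ≈ 180; IQR ≈ 20.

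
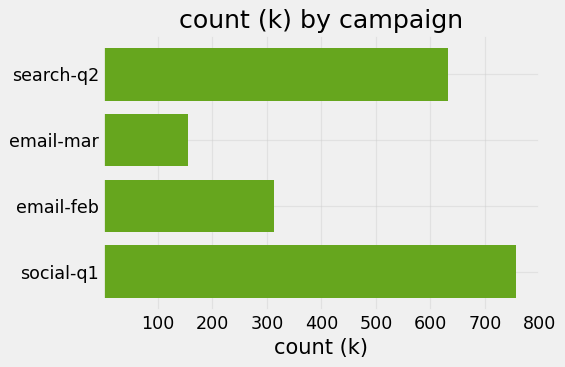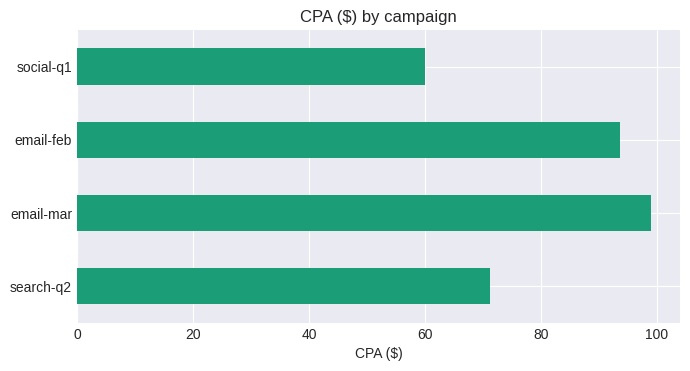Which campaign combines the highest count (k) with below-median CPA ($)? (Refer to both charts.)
social-q1

Chart 2 median CPA ($) ≈ 80; below-median campaigns: search-q2, social-q1. Among those, social-q1 has the highest count (k) (≈ 800).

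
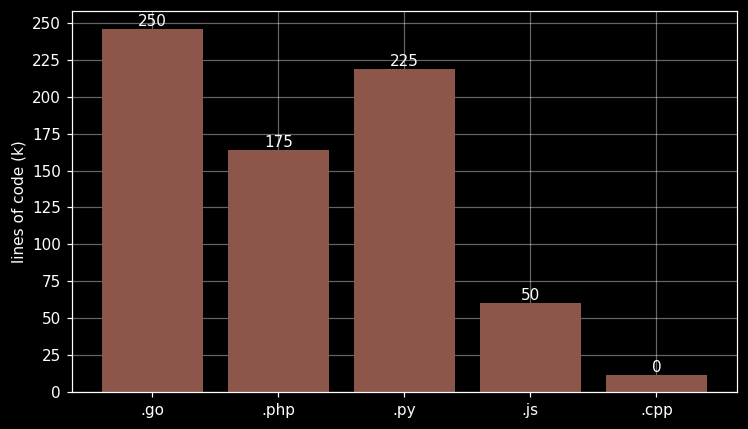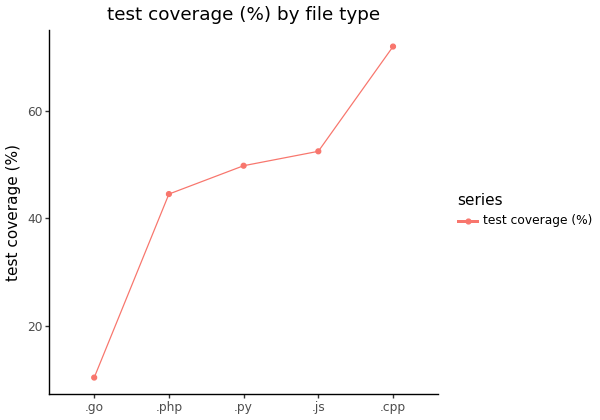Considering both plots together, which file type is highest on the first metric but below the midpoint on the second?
Chart 2 median test coverage (%) ≈ 50; below-median file types: .go, .php. Among those, .go has the highest lines of code (k) (≈ 250).

.go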